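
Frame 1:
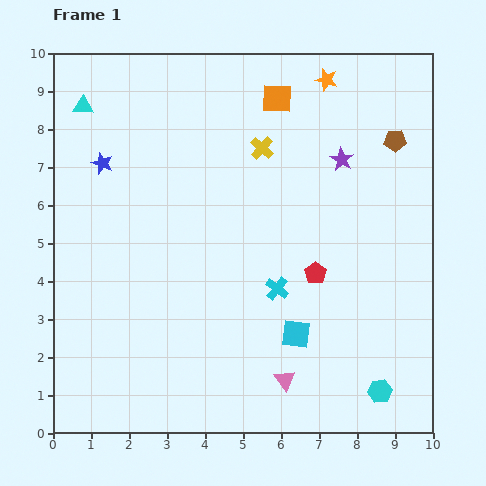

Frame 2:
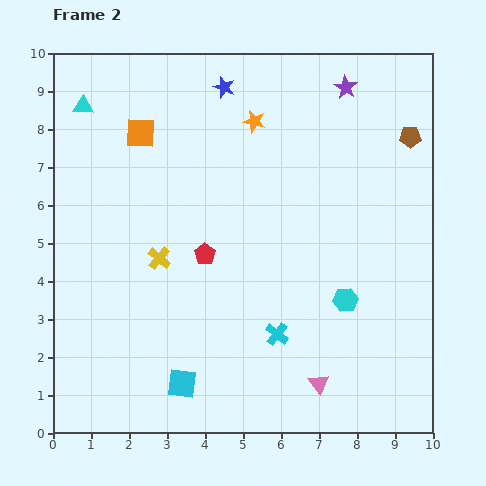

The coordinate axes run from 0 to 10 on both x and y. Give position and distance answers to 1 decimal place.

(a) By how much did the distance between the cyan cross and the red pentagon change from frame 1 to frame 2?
+1.7

Distance in frame 1: 1.1. Distance in frame 2: 2.8.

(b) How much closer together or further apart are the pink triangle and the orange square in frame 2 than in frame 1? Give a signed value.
+0.7

Distance in frame 1: 7.4. Distance in frame 2: 8.1.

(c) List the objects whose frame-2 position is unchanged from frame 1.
the cyan triangle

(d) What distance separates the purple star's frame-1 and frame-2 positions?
1.9

The purple star moved from (7.6, 7.2) to (7.7, 9.1), a distance of √(0.1² + 1.9²) ≈ 1.9.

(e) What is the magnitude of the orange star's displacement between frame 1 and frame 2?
2.2

The orange star moved from (7.2, 9.3) to (5.3, 8.2), a distance of √(1.9² + 1.1²) ≈ 2.2.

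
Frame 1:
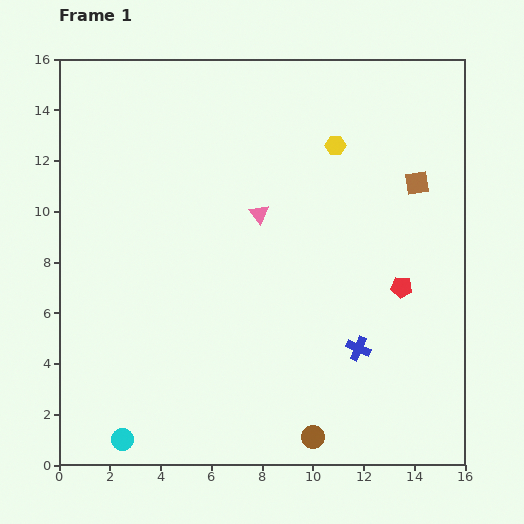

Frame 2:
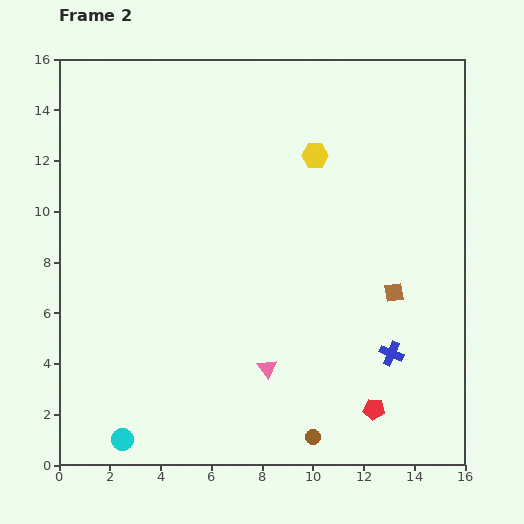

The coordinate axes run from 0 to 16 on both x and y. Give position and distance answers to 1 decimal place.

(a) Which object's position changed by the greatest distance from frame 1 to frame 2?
the pink triangle

(moved 6.1; next 4.9)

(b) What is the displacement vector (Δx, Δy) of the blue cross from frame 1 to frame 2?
(1.3, -0.2)

The blue cross was at (11.8, 4.6) in frame 1 and (13.1, 4.4) in frame 2.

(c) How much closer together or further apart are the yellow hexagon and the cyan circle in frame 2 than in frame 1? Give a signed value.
-0.8

Distance in frame 1: 14.3. Distance in frame 2: 13.5.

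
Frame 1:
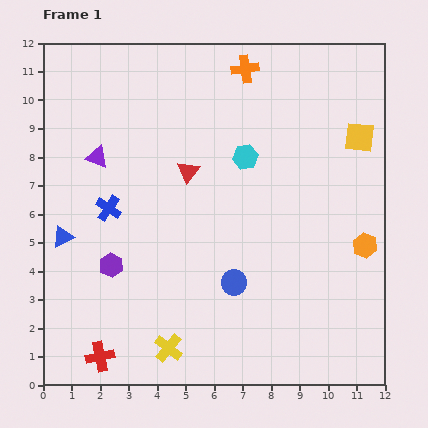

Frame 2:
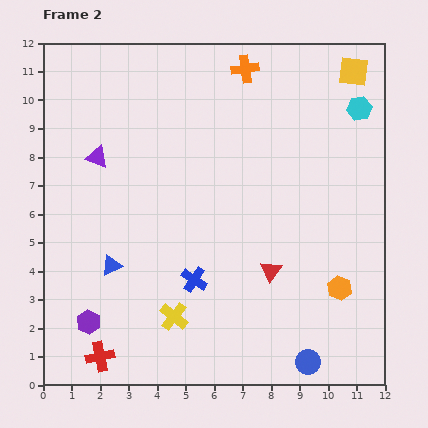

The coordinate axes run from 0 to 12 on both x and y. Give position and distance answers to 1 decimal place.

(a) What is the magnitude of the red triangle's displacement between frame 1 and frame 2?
4.5

The red triangle moved from (5.1, 7.5) to (8.0, 4.0), a distance of √(2.9² + 3.5²) ≈ 4.5.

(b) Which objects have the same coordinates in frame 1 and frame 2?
the purple triangle, the orange cross, the red cross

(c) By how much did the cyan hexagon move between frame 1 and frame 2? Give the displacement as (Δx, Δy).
(4.0, 1.7)

The cyan hexagon was at (7.1, 8.0) in frame 1 and (11.1, 9.7) in frame 2.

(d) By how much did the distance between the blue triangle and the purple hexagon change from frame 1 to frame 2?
+0.2

Distance in frame 1: 2.0. Distance in frame 2: 2.2.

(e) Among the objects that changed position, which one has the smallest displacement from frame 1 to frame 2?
the yellow cross

(moved 1.1)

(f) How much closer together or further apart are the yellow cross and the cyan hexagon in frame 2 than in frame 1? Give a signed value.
+2.6

Distance in frame 1: 7.2. Distance in frame 2: 9.8.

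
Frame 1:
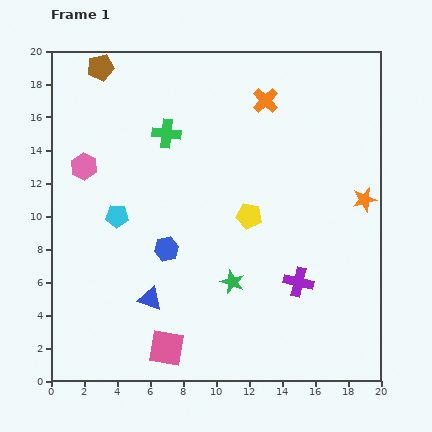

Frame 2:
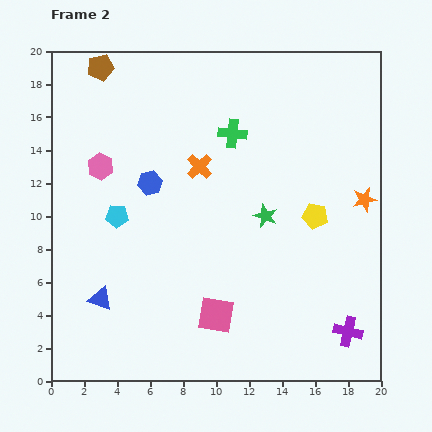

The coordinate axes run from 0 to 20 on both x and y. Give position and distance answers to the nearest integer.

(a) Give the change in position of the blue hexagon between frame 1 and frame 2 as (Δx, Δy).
(-1, 4)

The blue hexagon was at (7, 8) in frame 1 and (6, 12) in frame 2.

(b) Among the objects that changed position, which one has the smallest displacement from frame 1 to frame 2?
the pink hexagon

(moved 1)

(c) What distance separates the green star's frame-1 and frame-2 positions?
4

The green star moved from (11, 6) to (13, 10), a distance of √(2² + 4²) ≈ 4.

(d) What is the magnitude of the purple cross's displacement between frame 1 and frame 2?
4

The purple cross moved from (15, 6) to (18, 3), a distance of √(3² + 3²) ≈ 4.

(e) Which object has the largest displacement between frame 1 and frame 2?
the orange cross

(moved 6; next 4)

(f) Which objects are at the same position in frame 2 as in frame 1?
the orange star, the brown pentagon, the cyan pentagon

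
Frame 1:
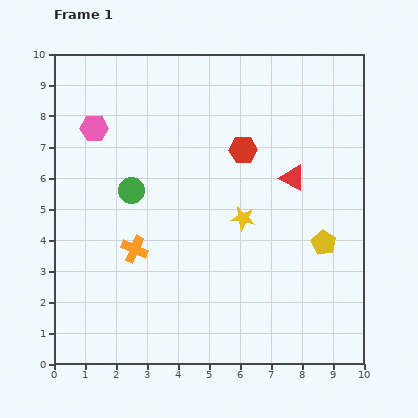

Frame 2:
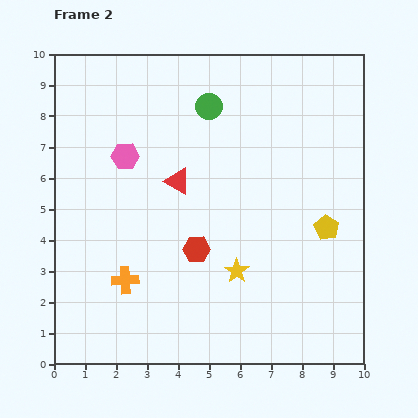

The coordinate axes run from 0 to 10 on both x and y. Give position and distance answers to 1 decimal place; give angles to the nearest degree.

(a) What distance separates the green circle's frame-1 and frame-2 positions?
3.7

The green circle moved from (2.5, 5.6) to (5.0, 8.3), a distance of √(2.5² + 2.7²) ≈ 3.7.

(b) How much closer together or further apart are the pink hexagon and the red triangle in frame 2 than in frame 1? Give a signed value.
-4.7

Distance in frame 1: 6.6. Distance in frame 2: 1.9.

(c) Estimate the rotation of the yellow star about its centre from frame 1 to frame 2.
26° clockwise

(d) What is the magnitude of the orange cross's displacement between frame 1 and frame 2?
1.0

The orange cross moved from (2.6, 3.7) to (2.3, 2.7), a distance of √(0.3² + 1.0²) ≈ 1.0.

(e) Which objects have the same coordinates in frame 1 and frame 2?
none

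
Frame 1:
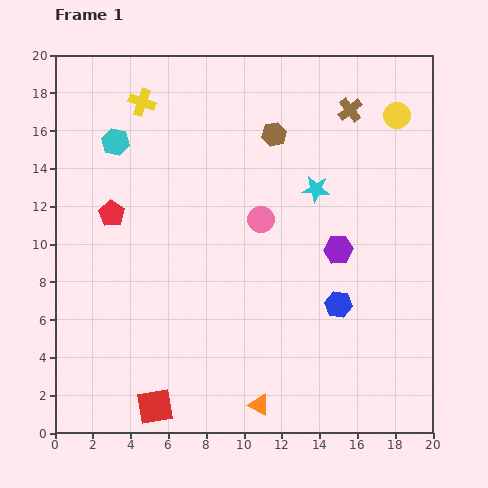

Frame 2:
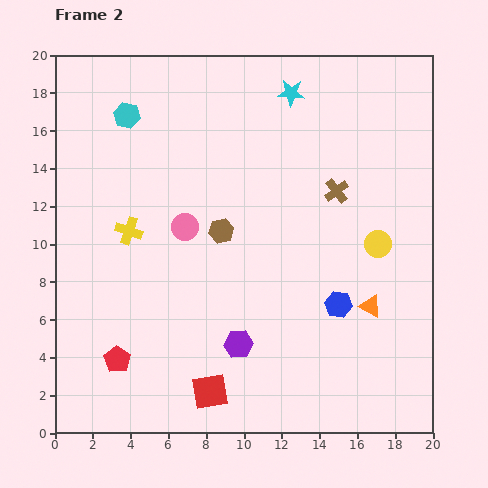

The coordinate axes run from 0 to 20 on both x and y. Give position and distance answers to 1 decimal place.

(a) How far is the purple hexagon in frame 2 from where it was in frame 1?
7.3

The purple hexagon moved from (15.0, 9.7) to (9.7, 4.7), a distance of √(5.3² + 5.0²) ≈ 7.3.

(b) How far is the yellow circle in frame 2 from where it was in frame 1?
6.9

The yellow circle moved from (18.1, 16.8) to (17.1, 10.0), a distance of √(1.0² + 6.8²) ≈ 6.9.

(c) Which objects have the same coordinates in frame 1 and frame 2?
the blue hexagon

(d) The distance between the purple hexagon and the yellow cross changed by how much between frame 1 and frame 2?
-4.7

Distance in frame 1: 13.0. Distance in frame 2: 8.3.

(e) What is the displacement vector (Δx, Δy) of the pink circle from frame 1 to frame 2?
(-4.0, -0.4)

The pink circle was at (10.9, 11.3) in frame 1 and (6.9, 10.9) in frame 2.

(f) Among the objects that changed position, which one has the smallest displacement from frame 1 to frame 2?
the cyan hexagon

(moved 1.5)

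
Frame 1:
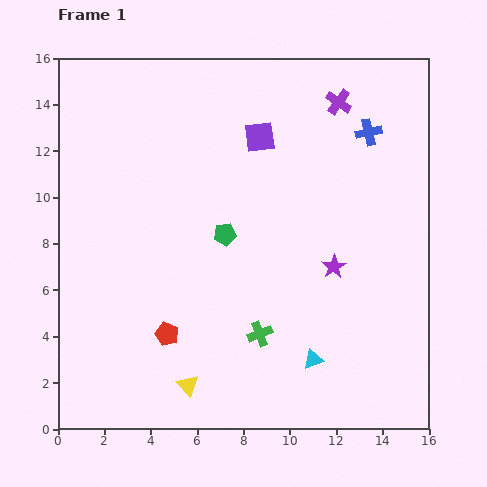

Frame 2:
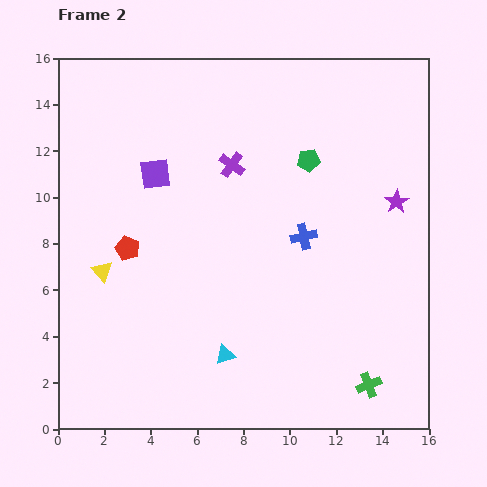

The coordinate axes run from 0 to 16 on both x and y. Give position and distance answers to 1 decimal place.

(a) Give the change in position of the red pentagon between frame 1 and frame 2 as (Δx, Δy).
(-1.7, 3.7)

The red pentagon was at (4.7, 4.1) in frame 1 and (3.0, 7.8) in frame 2.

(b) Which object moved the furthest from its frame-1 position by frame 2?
the yellow triangle

(moved 6.1; next 5.3)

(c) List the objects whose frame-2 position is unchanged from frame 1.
none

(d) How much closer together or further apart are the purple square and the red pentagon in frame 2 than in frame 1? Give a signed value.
-6.0

Distance in frame 1: 9.4. Distance in frame 2: 3.4.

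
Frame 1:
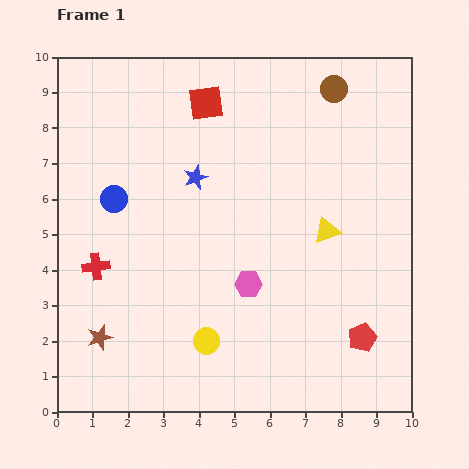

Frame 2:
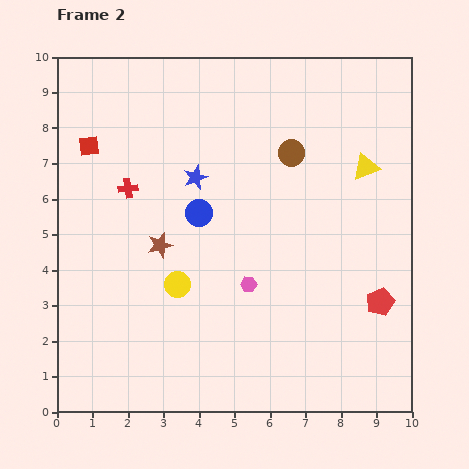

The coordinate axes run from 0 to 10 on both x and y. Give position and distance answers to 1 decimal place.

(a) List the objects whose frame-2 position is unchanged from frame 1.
the blue star, the pink hexagon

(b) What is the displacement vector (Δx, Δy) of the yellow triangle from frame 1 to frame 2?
(1.1, 1.8)

The yellow triangle was at (7.6, 5.1) in frame 1 and (8.7, 6.9) in frame 2.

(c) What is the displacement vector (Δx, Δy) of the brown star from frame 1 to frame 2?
(1.7, 2.6)

The brown star was at (1.2, 2.1) in frame 1 and (2.9, 4.7) in frame 2.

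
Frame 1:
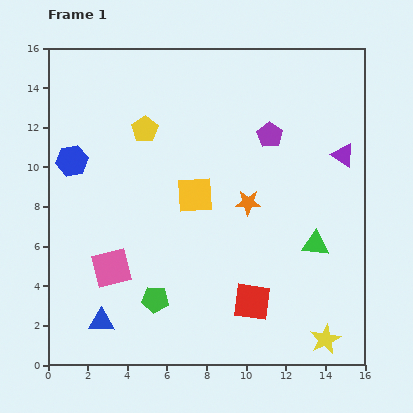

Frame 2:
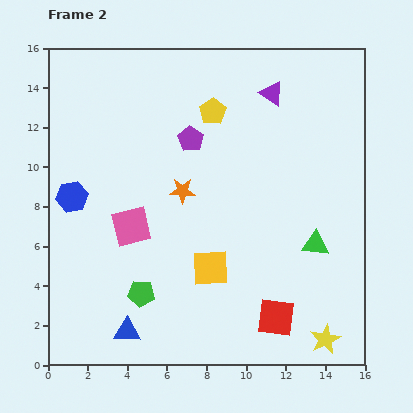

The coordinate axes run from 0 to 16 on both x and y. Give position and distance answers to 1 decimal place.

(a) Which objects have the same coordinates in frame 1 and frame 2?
the green triangle, the yellow star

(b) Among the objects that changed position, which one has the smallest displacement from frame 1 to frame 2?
the green pentagon

(moved 0.8)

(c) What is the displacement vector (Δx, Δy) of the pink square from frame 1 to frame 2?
(1.0, 2.1)

The pink square was at (3.2, 4.9) in frame 1 and (4.2, 7.0) in frame 2.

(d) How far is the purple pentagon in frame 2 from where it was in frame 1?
4.0

The purple pentagon moved from (11.2, 11.6) to (7.2, 11.4), a distance of √(4.0² + 0.2²) ≈ 4.0.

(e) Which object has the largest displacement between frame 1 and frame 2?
the purple triangle

(moved 4.8; next 4.0)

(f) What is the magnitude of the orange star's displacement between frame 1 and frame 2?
3.4

The orange star moved from (10.1, 8.2) to (6.8, 8.8), a distance of √(3.3² + 0.6²) ≈ 3.4.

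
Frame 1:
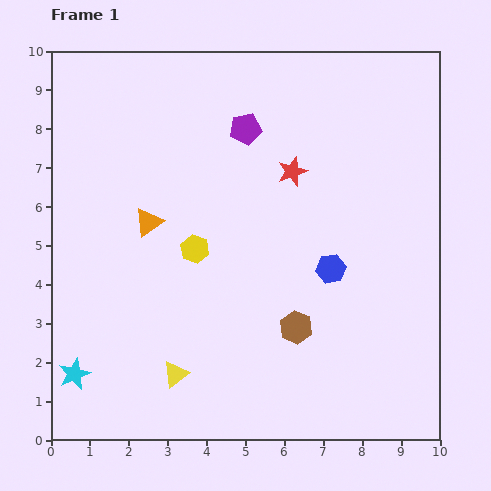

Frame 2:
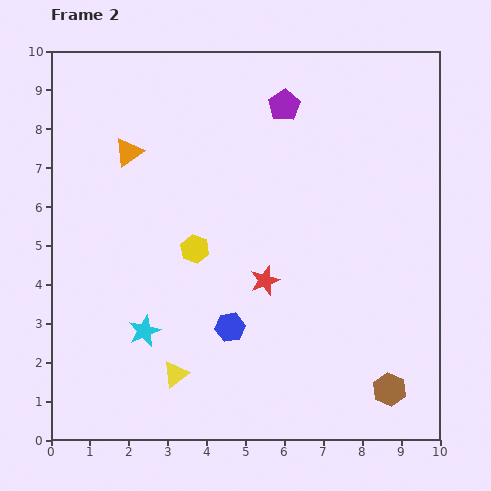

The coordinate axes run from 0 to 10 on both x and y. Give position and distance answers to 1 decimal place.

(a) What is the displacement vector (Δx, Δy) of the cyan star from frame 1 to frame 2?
(1.8, 1.1)

The cyan star was at (0.6, 1.7) in frame 1 and (2.4, 2.8) in frame 2.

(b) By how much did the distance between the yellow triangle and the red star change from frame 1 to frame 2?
-2.7

Distance in frame 1: 6.0. Distance in frame 2: 3.3.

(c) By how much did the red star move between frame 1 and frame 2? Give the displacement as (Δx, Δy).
(-0.7, -2.8)

The red star was at (6.2, 6.9) in frame 1 and (5.5, 4.1) in frame 2.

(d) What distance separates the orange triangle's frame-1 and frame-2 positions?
1.9

The orange triangle moved from (2.5, 5.6) to (2.0, 7.4), a distance of √(0.5² + 1.8²) ≈ 1.9.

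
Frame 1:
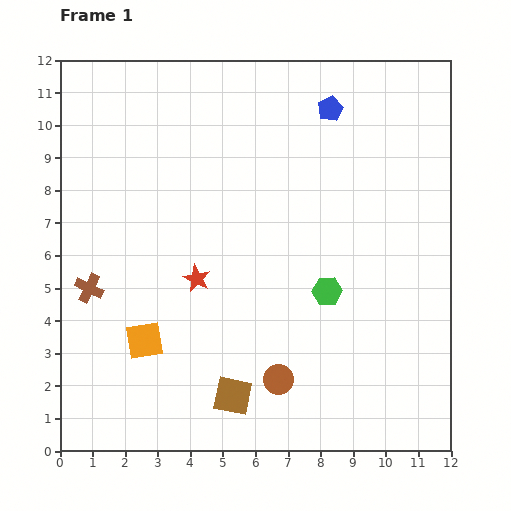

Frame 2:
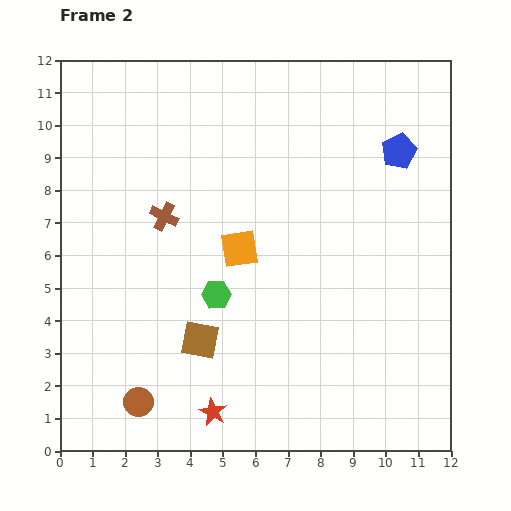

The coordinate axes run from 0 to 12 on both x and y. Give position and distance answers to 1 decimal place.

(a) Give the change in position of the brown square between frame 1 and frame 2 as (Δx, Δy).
(-1.0, 1.7)

The brown square was at (5.3, 1.7) in frame 1 and (4.3, 3.4) in frame 2.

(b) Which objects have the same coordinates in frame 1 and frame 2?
none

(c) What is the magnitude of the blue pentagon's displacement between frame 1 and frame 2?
2.5

The blue pentagon moved from (8.3, 10.5) to (10.4, 9.2), a distance of √(2.1² + 1.3²) ≈ 2.5.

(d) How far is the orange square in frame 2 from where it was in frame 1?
4.0

The orange square moved from (2.6, 3.4) to (5.5, 6.2), a distance of √(2.9² + 2.8²) ≈ 4.0.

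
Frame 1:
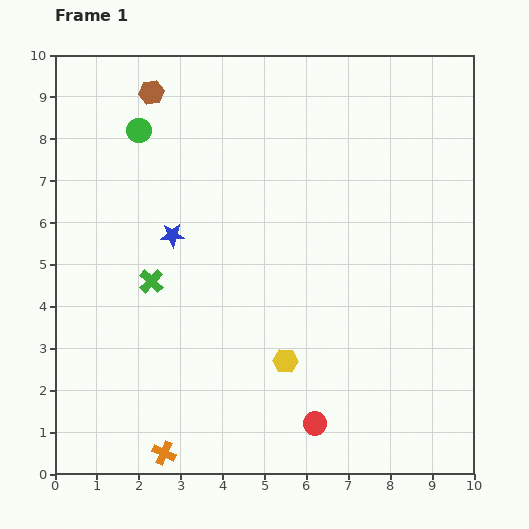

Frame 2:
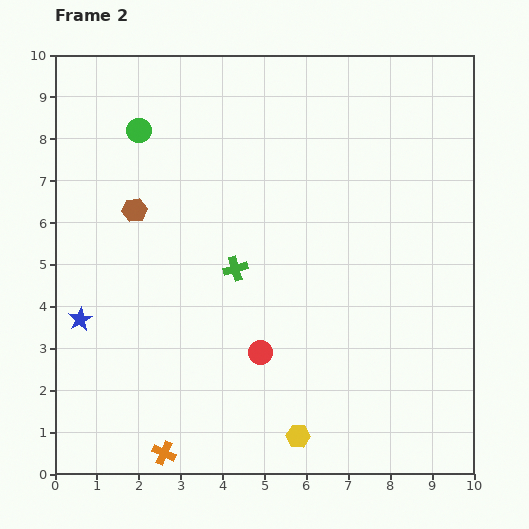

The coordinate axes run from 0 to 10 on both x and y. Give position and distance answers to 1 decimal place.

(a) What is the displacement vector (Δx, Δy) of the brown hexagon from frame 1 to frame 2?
(-0.4, -2.8)

The brown hexagon was at (2.3, 9.1) in frame 1 and (1.9, 6.3) in frame 2.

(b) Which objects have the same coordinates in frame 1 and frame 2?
the green circle, the orange cross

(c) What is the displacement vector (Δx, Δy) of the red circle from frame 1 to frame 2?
(-1.3, 1.7)

The red circle was at (6.2, 1.2) in frame 1 and (4.9, 2.9) in frame 2.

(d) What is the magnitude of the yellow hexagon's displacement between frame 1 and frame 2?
1.8

The yellow hexagon moved from (5.5, 2.7) to (5.8, 0.9), a distance of √(0.3² + 1.8²) ≈ 1.8.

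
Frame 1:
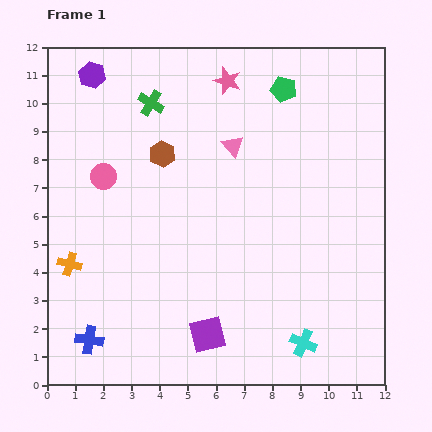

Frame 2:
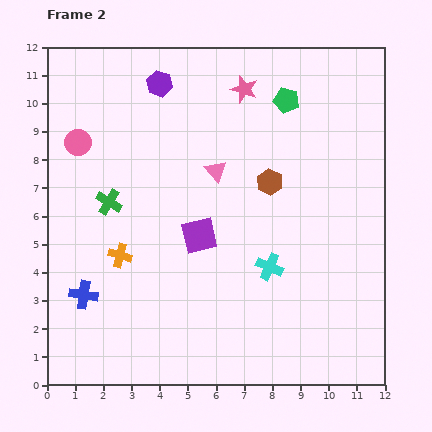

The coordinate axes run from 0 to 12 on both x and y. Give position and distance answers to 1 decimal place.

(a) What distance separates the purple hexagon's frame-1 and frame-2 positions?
2.4

The purple hexagon moved from (1.6, 11.0) to (4.0, 10.7), a distance of √(2.4² + 0.3²) ≈ 2.4.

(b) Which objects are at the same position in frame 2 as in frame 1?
none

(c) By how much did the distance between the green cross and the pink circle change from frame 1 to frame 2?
-0.7

Distance in frame 1: 3.1. Distance in frame 2: 2.4.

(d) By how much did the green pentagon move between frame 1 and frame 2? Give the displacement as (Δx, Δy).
(0.1, -0.4)

The green pentagon was at (8.4, 10.5) in frame 1 and (8.5, 10.1) in frame 2.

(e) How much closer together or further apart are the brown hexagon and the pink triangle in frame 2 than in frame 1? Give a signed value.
-0.6

Distance in frame 1: 2.5. Distance in frame 2: 1.9.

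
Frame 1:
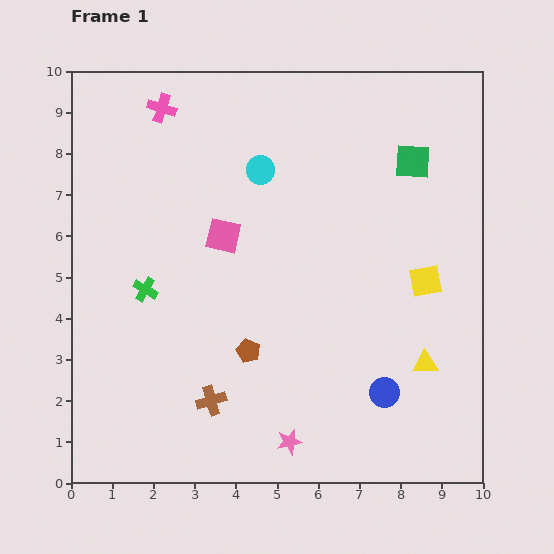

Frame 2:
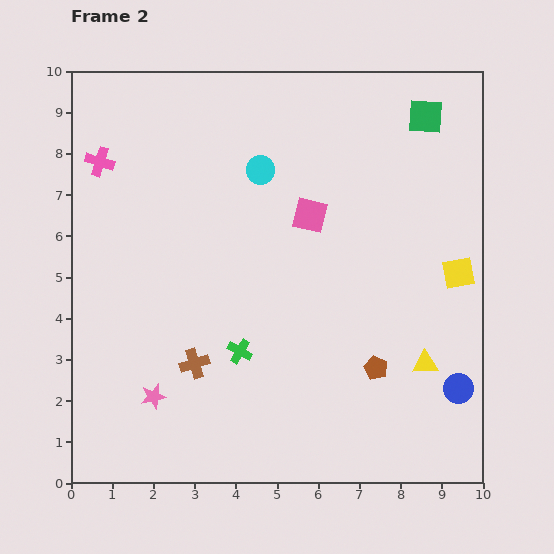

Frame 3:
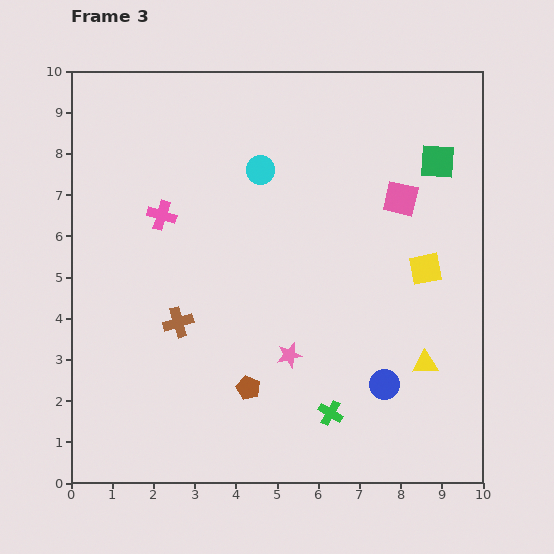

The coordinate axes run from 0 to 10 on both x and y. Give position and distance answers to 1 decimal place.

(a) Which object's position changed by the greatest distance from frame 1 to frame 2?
the pink star

(moved 3.5; next 3.1)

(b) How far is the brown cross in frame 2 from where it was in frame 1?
1.0

The brown cross moved from (3.4, 2.0) to (3.0, 2.9), a distance of √(0.4² + 0.9²) ≈ 1.0.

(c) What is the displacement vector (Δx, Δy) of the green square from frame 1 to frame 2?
(0.3, 1.1)

The green square was at (8.3, 7.8) in frame 1 and (8.6, 8.9) in frame 2.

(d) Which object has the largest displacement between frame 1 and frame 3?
the green cross

(moved 5.4; next 4.4)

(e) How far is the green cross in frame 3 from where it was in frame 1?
5.4

The green cross moved from (1.8, 4.7) to (6.3, 1.7), a distance of √(4.5² + 3.0²) ≈ 5.4.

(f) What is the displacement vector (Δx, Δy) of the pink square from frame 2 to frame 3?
(2.2, 0.4)

The pink square was at (5.8, 6.5) in frame 2 and (8.0, 6.9) in frame 3.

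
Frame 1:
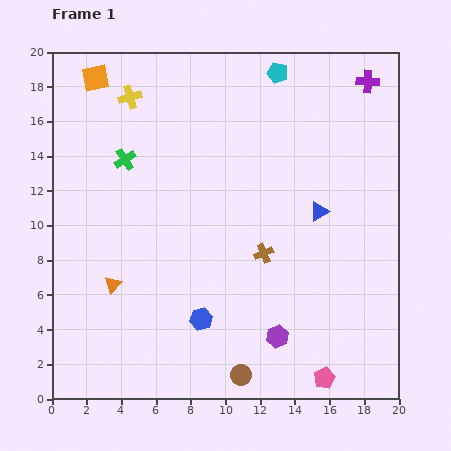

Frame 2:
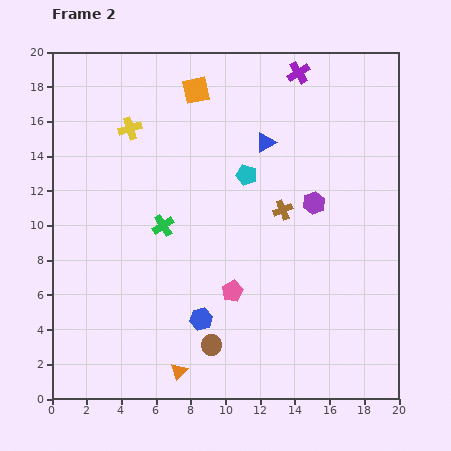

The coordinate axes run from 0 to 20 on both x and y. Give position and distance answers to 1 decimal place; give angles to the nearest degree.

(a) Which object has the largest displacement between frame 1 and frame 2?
the purple hexagon

(moved 8.0; next 7.3)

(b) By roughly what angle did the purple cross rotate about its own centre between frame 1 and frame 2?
35° counter-clockwise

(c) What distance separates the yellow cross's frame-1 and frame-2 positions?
1.8

The yellow cross moved from (4.5, 17.4) to (4.5, 15.6), a distance of √(0.0² + 1.8²) ≈ 1.8.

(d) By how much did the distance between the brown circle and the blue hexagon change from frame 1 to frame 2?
-2.3

Distance in frame 1: 3.9. Distance in frame 2: 1.6.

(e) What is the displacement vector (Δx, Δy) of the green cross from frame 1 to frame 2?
(2.2, -3.8)

The green cross was at (4.2, 13.8) in frame 1 and (6.4, 10.0) in frame 2.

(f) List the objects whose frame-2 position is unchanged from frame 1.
the blue hexagon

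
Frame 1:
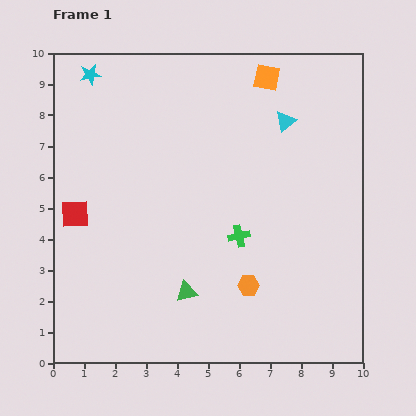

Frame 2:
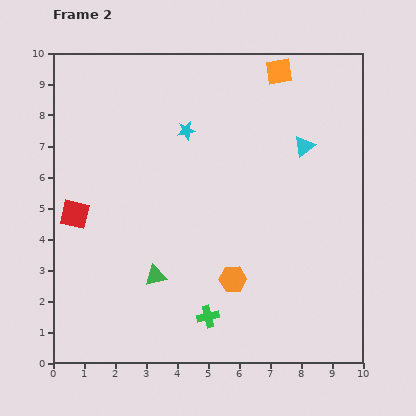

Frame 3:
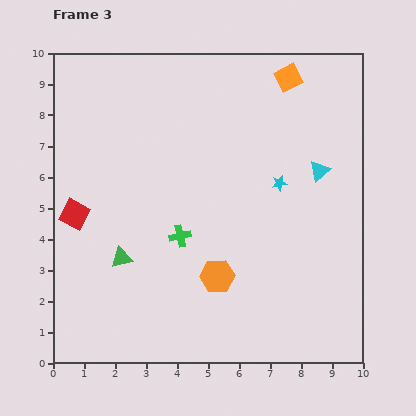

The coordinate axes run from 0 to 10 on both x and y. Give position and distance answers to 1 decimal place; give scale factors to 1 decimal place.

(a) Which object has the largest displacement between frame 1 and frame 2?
the cyan star

(moved 3.6; next 2.8)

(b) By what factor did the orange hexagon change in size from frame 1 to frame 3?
1.6×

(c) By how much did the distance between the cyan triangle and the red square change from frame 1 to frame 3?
+0.6

Distance in frame 1: 7.4. Distance in frame 3: 8.0.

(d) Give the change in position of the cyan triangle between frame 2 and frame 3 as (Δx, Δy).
(0.5, -0.8)

The cyan triangle was at (8.1, 7.0) in frame 2 and (8.6, 6.2) in frame 3.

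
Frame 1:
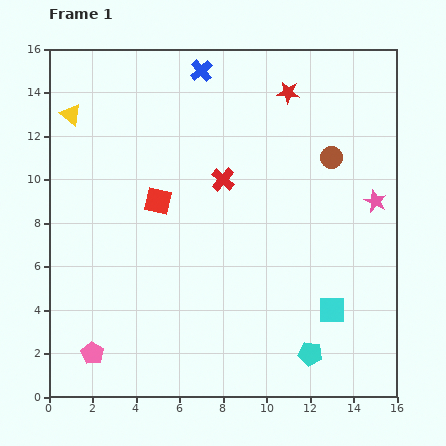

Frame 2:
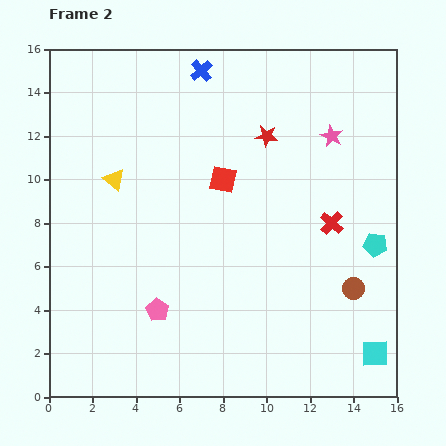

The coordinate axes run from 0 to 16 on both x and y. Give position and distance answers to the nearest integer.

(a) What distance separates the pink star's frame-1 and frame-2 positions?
4

The pink star moved from (15, 9) to (13, 12), a distance of √(2² + 3²) ≈ 4.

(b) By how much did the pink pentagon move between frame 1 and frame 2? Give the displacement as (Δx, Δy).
(3, 2)

The pink pentagon was at (2, 2) in frame 1 and (5, 4) in frame 2.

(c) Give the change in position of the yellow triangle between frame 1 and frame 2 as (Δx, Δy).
(2, -3)

The yellow triangle was at (1, 13) in frame 1 and (3, 10) in frame 2.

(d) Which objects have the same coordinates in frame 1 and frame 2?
the blue cross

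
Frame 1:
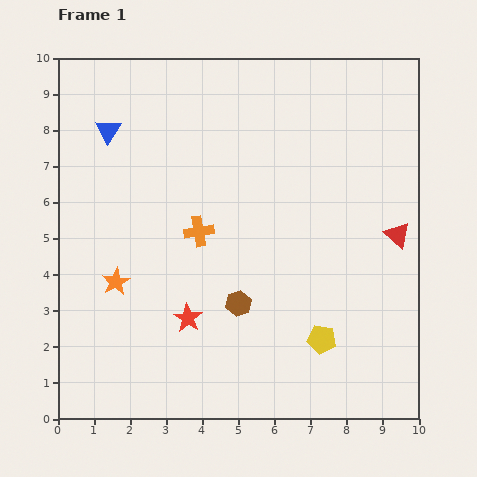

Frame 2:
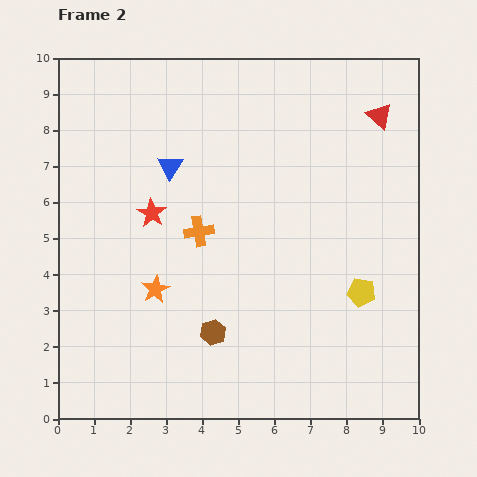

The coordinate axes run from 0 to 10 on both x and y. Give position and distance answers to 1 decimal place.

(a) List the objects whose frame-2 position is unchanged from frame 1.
the orange cross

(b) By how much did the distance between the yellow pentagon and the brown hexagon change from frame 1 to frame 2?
+1.7

Distance in frame 1: 2.5. Distance in frame 2: 4.2.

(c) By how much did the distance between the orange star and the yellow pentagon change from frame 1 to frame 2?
-0.2

Distance in frame 1: 5.9. Distance in frame 2: 5.7.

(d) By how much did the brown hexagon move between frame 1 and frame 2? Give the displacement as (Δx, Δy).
(-0.7, -0.8)

The brown hexagon was at (5.0, 3.2) in frame 1 and (4.3, 2.4) in frame 2.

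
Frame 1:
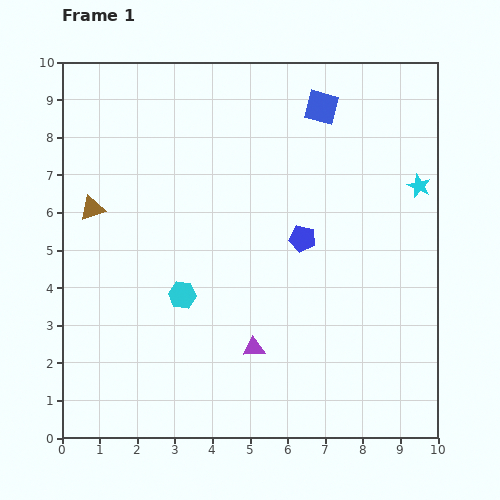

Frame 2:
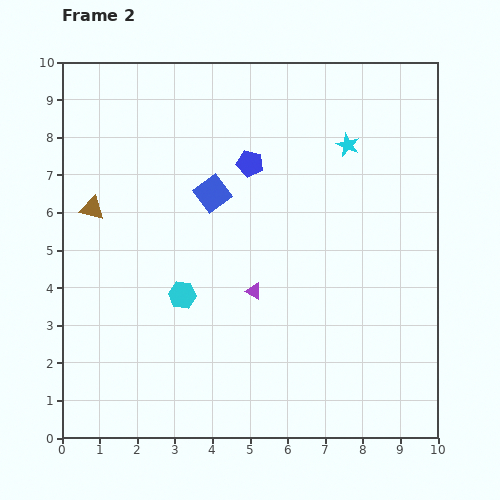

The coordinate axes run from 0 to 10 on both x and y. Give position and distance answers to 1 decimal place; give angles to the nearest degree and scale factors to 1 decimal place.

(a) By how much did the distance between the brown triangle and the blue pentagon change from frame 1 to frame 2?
-1.3

Distance in frame 1: 5.7. Distance in frame 2: 4.4.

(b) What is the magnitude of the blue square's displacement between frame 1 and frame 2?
3.7

The blue square moved from (6.9, 8.8) to (4.0, 6.5), a distance of √(2.9² + 2.3²) ≈ 3.7.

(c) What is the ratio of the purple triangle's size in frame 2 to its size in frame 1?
0.8×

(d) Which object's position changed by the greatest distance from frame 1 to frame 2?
the blue square

(moved 3.7; next 2.4)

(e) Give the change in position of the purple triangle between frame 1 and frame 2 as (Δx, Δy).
(0.0, 1.5)

The purple triangle was at (5.1, 2.4) in frame 1 and (5.1, 3.9) in frame 2.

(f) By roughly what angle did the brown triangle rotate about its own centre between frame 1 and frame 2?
34° clockwise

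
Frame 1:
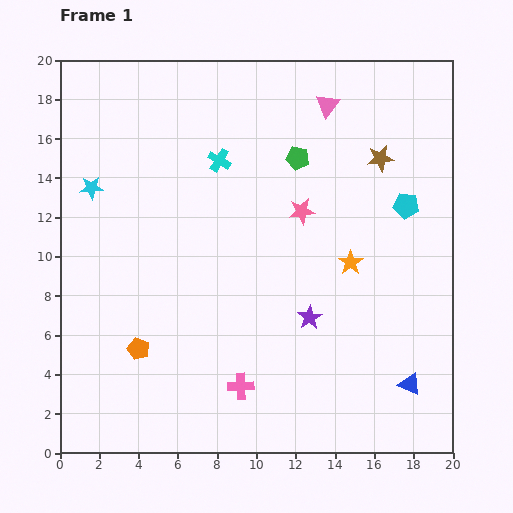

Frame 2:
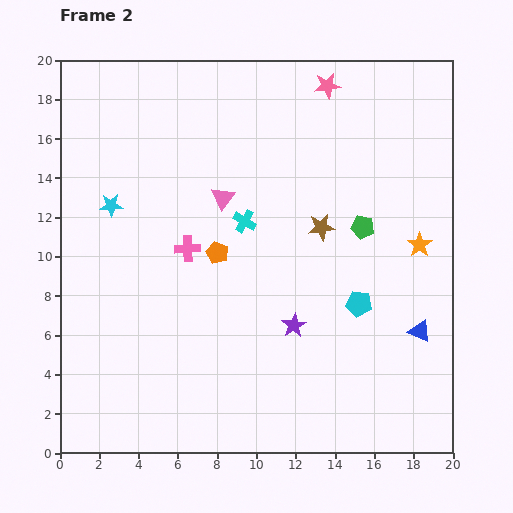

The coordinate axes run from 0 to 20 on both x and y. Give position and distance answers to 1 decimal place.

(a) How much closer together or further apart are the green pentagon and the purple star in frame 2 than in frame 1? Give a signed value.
-2.0

Distance in frame 1: 8.1. Distance in frame 2: 6.1.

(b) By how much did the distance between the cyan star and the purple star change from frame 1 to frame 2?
-1.8

Distance in frame 1: 12.9. Distance in frame 2: 11.1.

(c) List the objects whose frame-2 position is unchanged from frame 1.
none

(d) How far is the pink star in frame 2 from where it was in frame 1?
6.5

The pink star moved from (12.3, 12.3) to (13.6, 18.7), a distance of √(1.3² + 6.4²) ≈ 6.5.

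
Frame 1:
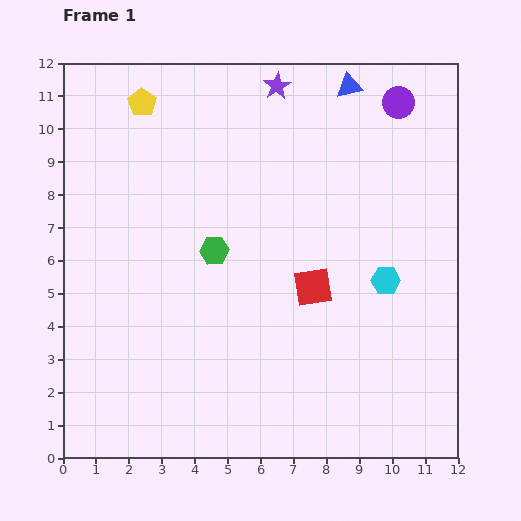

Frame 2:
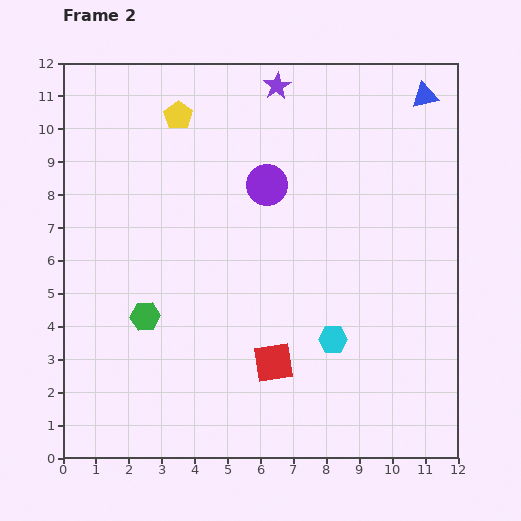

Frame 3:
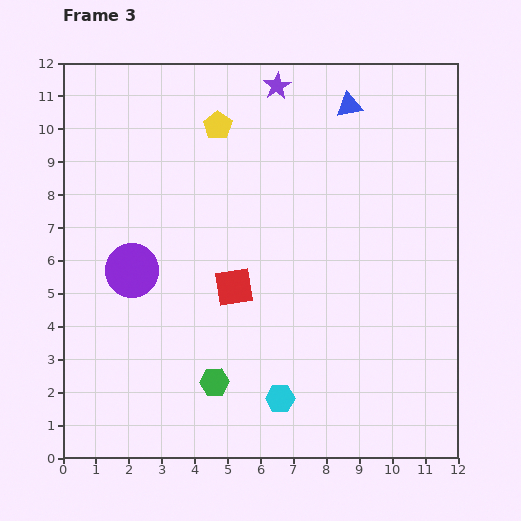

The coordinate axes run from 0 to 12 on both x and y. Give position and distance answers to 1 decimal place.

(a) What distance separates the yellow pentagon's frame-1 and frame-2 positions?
1.2

The yellow pentagon moved from (2.4, 10.8) to (3.5, 10.4), a distance of √(1.1² + 0.4²) ≈ 1.2.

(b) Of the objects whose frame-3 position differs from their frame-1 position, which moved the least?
the blue triangle

(moved 0.6)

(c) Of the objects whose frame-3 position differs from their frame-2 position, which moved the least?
the yellow pentagon

(moved 1.2)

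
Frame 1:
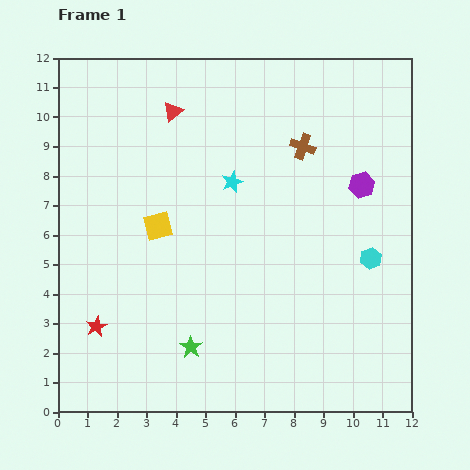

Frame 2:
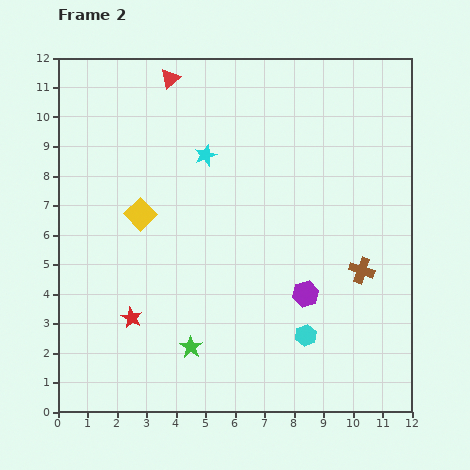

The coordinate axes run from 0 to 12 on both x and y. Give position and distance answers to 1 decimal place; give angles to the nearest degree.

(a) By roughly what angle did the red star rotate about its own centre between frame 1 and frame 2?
19° counter-clockwise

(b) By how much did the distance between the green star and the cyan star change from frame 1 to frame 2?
+0.7

Distance in frame 1: 5.8. Distance in frame 2: 6.5.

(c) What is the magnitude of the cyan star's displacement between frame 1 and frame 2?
1.3

The cyan star moved from (5.9, 7.8) to (5.0, 8.7), a distance of √(0.9² + 0.9²) ≈ 1.3.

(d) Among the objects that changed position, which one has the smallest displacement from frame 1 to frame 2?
the yellow square

(moved 0.7)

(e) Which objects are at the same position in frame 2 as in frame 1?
the green star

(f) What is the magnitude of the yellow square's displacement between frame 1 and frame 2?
0.7

The yellow square moved from (3.4, 6.3) to (2.8, 6.7), a distance of √(0.6² + 0.4²) ≈ 0.7.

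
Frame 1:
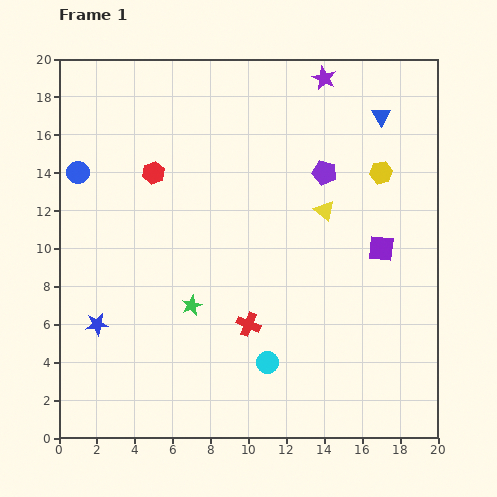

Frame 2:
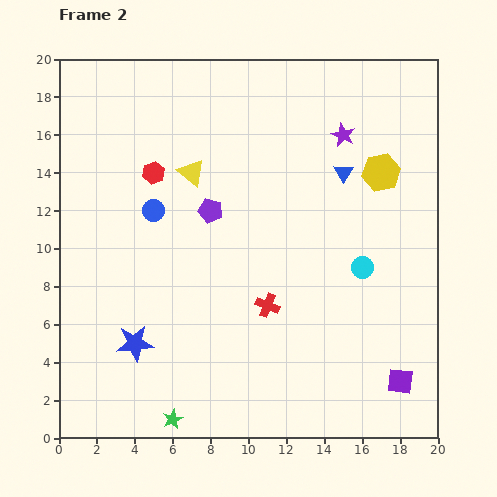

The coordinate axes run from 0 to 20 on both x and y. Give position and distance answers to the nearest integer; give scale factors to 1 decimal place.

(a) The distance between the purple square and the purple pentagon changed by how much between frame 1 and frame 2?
+8

Distance in frame 1: 5. Distance in frame 2: 13.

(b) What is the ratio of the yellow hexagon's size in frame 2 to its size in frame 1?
1.7×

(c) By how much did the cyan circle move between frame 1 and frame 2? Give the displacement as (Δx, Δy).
(5, 5)

The cyan circle was at (11, 4) in frame 1 and (16, 9) in frame 2.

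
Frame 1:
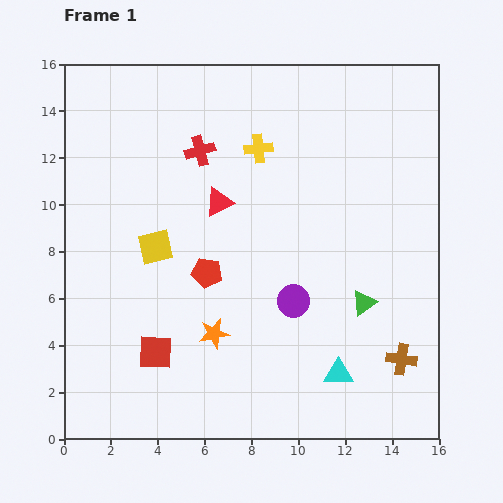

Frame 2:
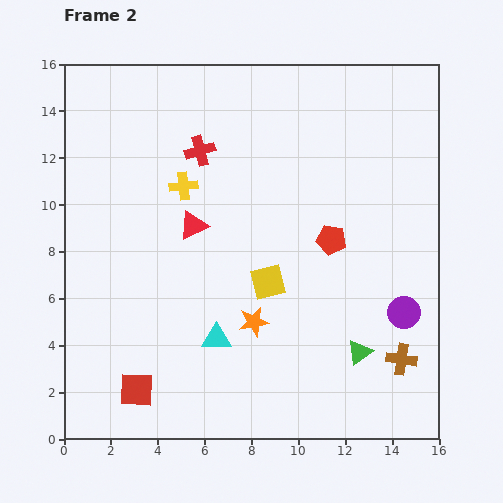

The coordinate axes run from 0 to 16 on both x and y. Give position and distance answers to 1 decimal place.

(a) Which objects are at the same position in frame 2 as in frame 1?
the red cross, the brown cross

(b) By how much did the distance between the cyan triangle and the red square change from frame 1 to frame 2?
-3.9

Distance in frame 1: 7.9. Distance in frame 2: 4.0.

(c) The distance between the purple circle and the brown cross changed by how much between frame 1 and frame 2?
-3.2

Distance in frame 1: 5.2. Distance in frame 2: 2.0.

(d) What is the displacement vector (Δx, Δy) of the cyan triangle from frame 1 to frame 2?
(-5.2, 1.5)

The cyan triangle was at (11.7, 2.8) in frame 1 and (6.5, 4.3) in frame 2.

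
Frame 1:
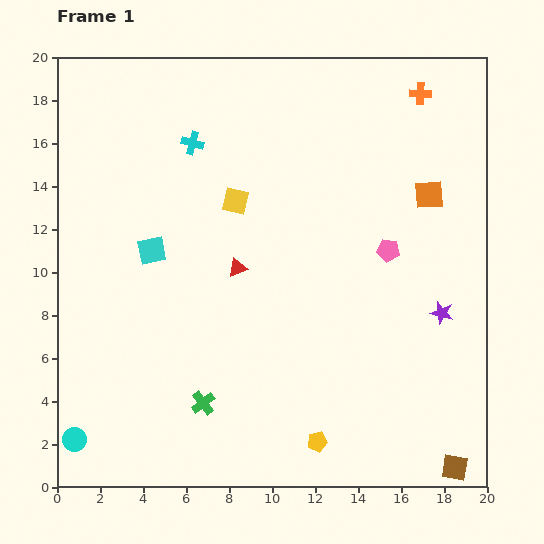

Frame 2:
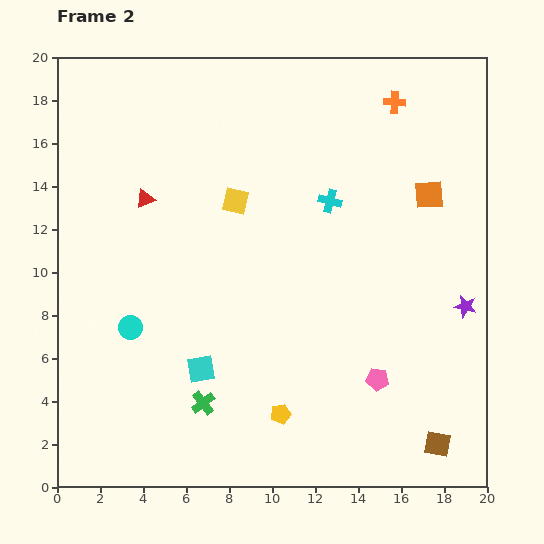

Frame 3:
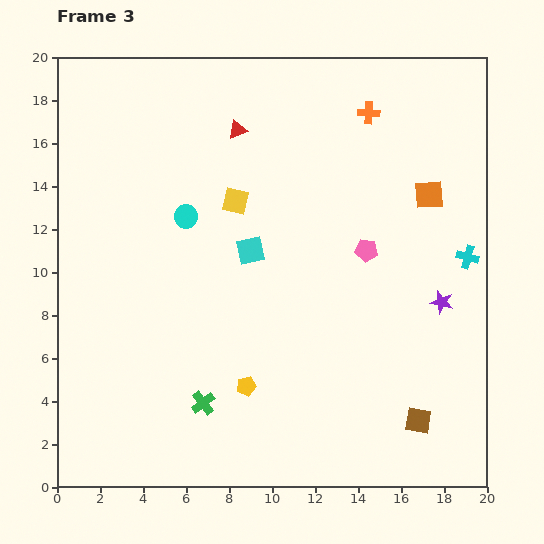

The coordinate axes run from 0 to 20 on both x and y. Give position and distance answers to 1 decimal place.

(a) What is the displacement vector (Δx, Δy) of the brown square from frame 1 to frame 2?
(-0.8, 1.1)

The brown square was at (18.5, 0.9) in frame 1 and (17.7, 2.0) in frame 2.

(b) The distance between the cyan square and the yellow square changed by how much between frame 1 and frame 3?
-2.1

Distance in frame 1: 4.5. Distance in frame 3: 2.4.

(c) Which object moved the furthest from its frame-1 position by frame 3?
the cyan cross

(moved 13.9; next 11.6)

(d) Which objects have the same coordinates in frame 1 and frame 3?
the yellow square, the green cross, the orange square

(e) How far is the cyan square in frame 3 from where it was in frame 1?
4.6

The cyan square moved from (4.4, 11.0) to (9.0, 11.0), a distance of √(4.6² + 0.0²) ≈ 4.6.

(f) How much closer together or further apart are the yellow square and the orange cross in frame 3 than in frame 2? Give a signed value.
-1.3

Distance in frame 2: 8.7. Distance in frame 3: 7.4.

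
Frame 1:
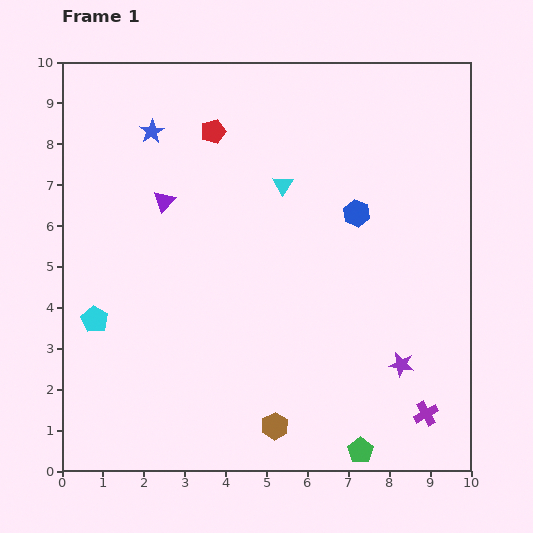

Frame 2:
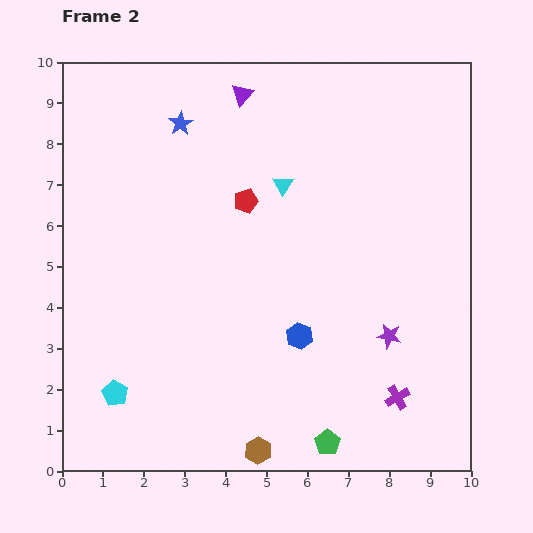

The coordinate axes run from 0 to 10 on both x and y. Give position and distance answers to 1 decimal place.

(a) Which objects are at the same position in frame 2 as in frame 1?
the cyan triangle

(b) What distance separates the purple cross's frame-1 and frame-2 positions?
0.8

The purple cross moved from (8.9, 1.4) to (8.2, 1.8), a distance of √(0.7² + 0.4²) ≈ 0.8.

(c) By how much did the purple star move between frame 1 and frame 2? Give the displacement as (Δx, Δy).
(-0.3, 0.7)

The purple star was at (8.3, 2.6) in frame 1 and (8.0, 3.3) in frame 2.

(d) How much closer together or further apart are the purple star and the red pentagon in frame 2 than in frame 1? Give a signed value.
-2.5

Distance in frame 1: 7.3. Distance in frame 2: 4.8.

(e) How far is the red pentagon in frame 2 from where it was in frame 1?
1.9

The red pentagon moved from (3.7, 8.3) to (4.5, 6.6), a distance of √(0.8² + 1.7²) ≈ 1.9.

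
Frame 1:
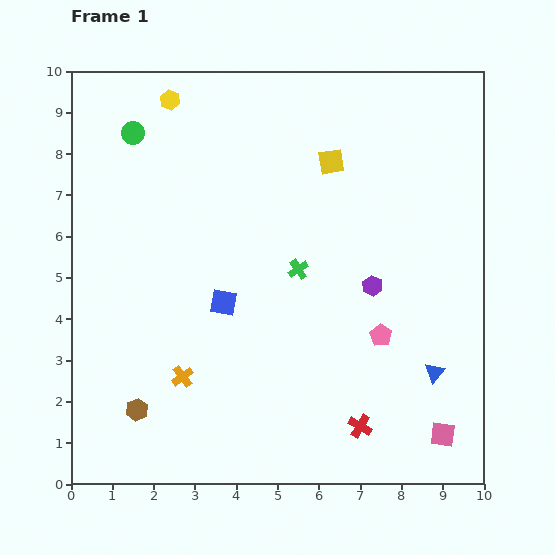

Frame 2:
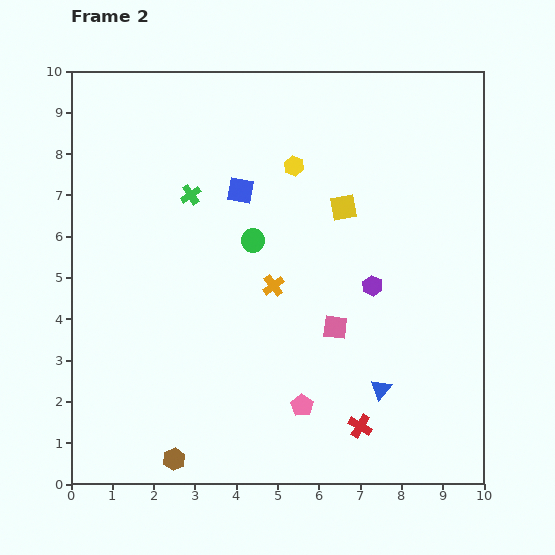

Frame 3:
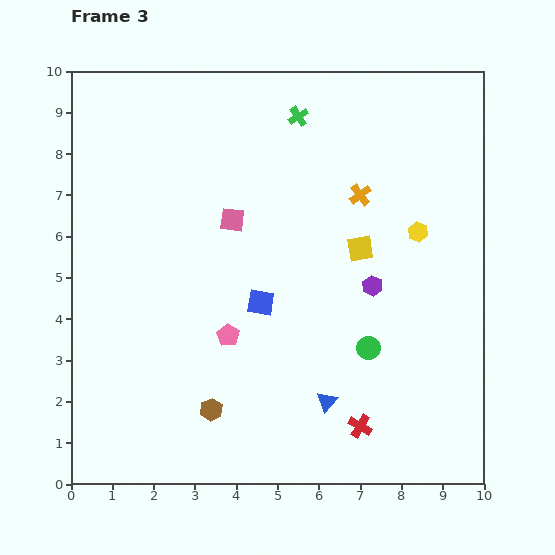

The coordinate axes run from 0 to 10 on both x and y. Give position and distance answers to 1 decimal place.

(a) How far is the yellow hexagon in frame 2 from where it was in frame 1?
3.4

The yellow hexagon moved from (2.4, 9.3) to (5.4, 7.7), a distance of √(3.0² + 1.6²) ≈ 3.4.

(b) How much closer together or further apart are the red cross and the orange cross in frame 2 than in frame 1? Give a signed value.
-0.5

Distance in frame 1: 4.5. Distance in frame 2: 4.0.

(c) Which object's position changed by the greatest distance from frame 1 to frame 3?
the green circle

(moved 7.7; next 7.3)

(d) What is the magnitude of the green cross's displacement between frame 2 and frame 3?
3.2

The green cross moved from (2.9, 7.0) to (5.5, 8.9), a distance of √(2.6² + 1.9²) ≈ 3.2.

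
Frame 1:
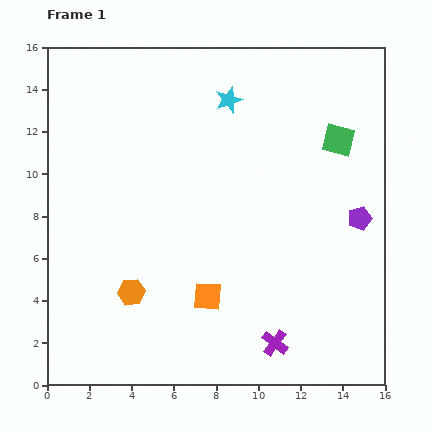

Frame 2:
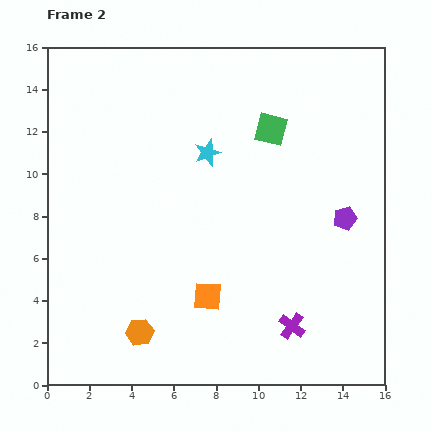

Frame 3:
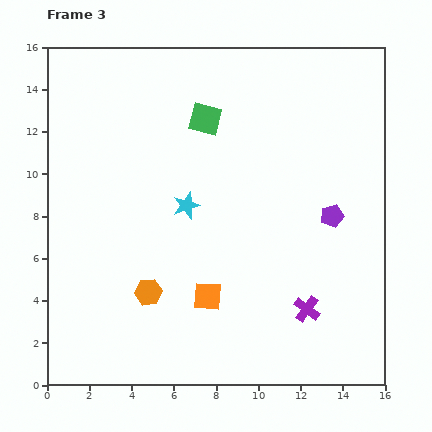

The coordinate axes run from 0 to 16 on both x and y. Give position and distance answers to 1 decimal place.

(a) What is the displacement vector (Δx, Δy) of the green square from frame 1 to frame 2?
(-3.2, 0.5)

The green square was at (13.8, 11.6) in frame 1 and (10.6, 12.1) in frame 2.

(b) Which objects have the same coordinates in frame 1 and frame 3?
the orange square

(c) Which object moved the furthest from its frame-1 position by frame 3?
the green square

(moved 6.4; next 5.4)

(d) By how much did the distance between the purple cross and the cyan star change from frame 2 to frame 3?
-1.6

Distance in frame 2: 9.1. Distance in frame 3: 7.5.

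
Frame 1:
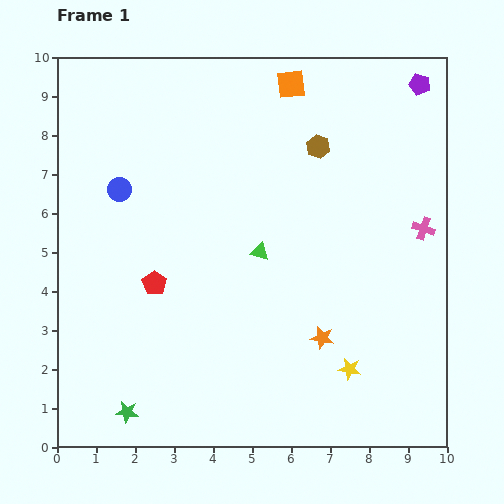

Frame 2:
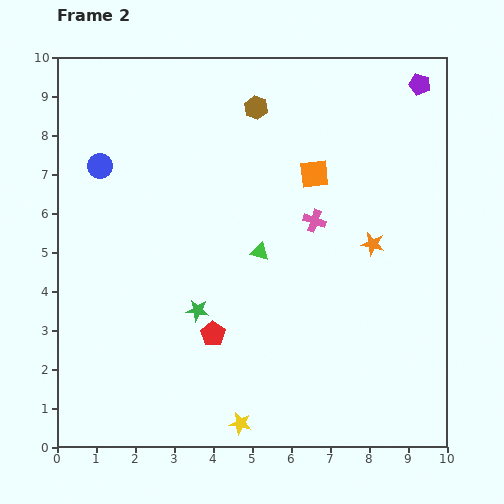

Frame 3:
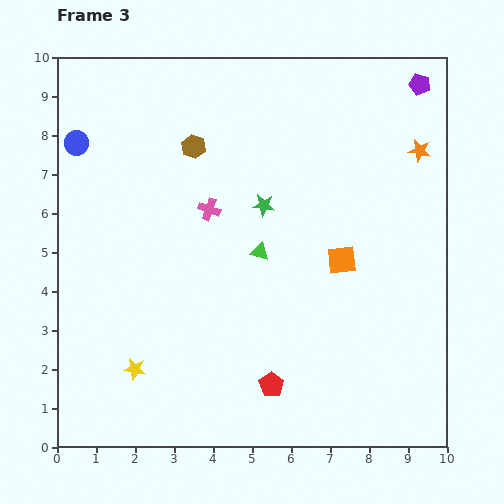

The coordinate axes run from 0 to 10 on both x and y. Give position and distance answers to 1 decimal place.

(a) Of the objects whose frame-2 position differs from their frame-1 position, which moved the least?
the blue circle

(moved 0.8)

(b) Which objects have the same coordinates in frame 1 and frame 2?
the purple pentagon, the green triangle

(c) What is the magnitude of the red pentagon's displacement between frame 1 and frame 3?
4.0

The red pentagon moved from (2.5, 4.2) to (5.5, 1.6), a distance of √(3.0² + 2.6²) ≈ 4.0.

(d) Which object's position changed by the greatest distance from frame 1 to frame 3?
the green star

(moved 6.4; next 5.5)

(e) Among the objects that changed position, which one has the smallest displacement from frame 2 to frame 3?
the blue circle

(moved 0.8)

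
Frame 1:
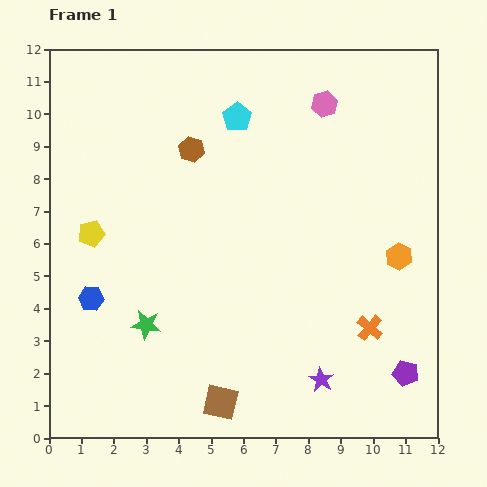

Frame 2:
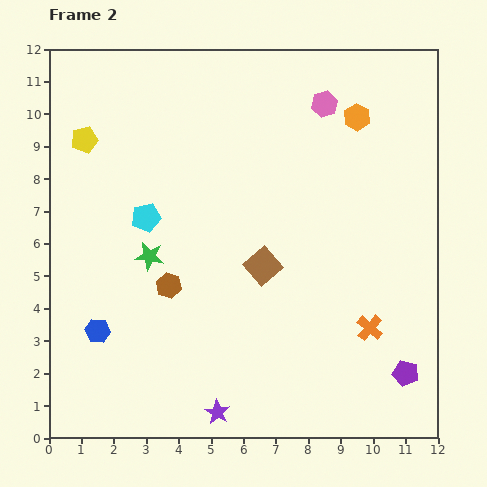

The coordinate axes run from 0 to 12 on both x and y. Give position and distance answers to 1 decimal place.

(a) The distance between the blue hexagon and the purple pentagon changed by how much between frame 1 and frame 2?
-0.4

Distance in frame 1: 10.0. Distance in frame 2: 9.6.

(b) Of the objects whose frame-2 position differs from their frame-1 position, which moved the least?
the blue hexagon

(moved 1.0)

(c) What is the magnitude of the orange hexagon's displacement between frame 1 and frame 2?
4.5

The orange hexagon moved from (10.8, 5.6) to (9.5, 9.9), a distance of √(1.3² + 4.3²) ≈ 4.5.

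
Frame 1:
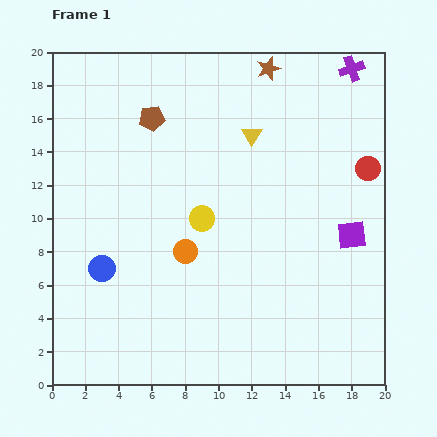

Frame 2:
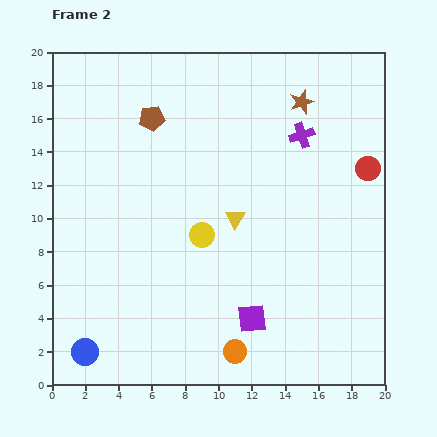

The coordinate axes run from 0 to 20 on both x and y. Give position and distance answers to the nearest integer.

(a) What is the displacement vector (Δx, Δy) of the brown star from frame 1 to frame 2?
(2, -2)

The brown star was at (13, 19) in frame 1 and (15, 17) in frame 2.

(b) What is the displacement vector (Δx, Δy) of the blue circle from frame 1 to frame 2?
(-1, -5)

The blue circle was at (3, 7) in frame 1 and (2, 2) in frame 2.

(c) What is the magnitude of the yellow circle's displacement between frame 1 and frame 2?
1

The yellow circle moved from (9, 10) to (9, 9), a distance of √(0² + 1²) ≈ 1.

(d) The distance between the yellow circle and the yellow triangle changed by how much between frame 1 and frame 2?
-4

Distance in frame 1: 6. Distance in frame 2: 2.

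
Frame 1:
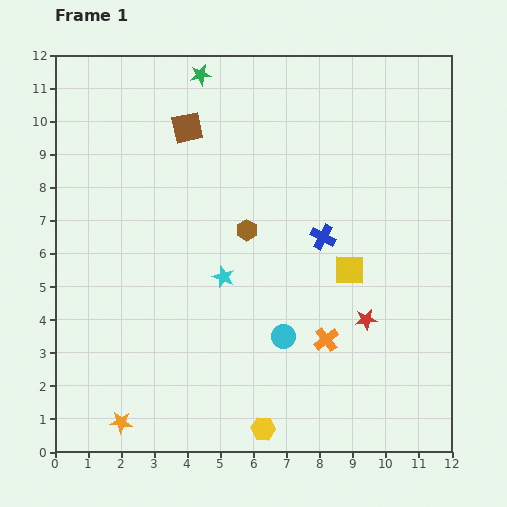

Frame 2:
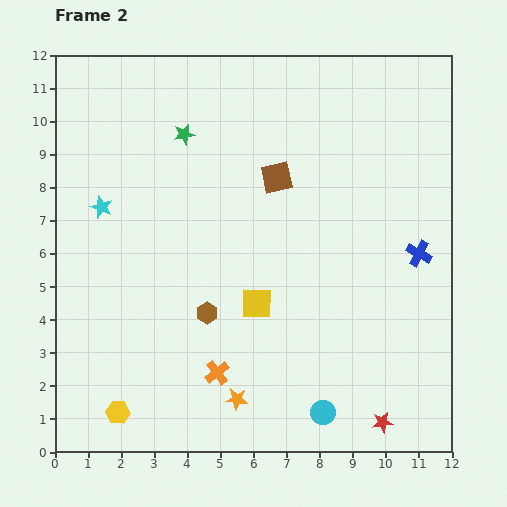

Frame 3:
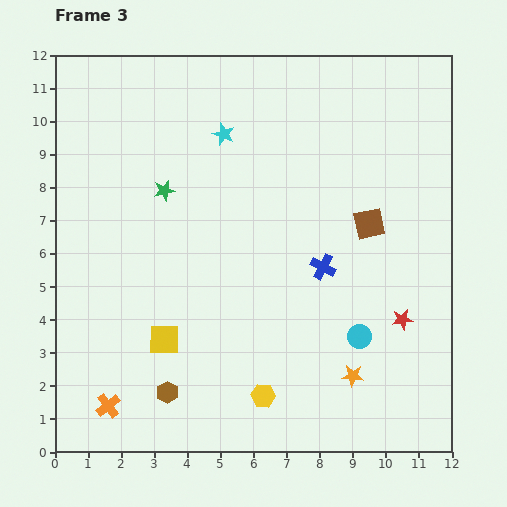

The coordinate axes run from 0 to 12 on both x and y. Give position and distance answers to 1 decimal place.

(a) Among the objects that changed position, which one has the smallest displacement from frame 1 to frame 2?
the green star

(moved 1.9)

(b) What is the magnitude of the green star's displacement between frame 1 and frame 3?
3.7

The green star moved from (4.4, 11.4) to (3.3, 7.9), a distance of √(1.1² + 3.5²) ≈ 3.7.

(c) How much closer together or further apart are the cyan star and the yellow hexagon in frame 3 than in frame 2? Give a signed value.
+1.8

Distance in frame 2: 6.2. Distance in frame 3: 8.0.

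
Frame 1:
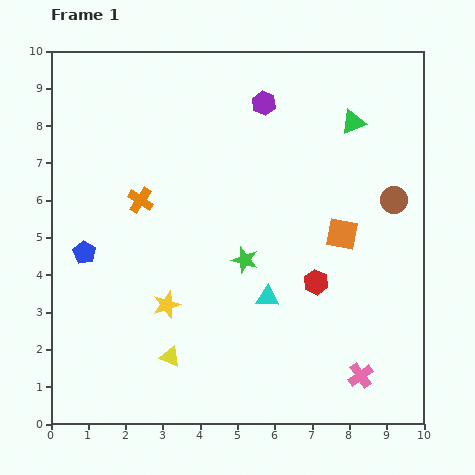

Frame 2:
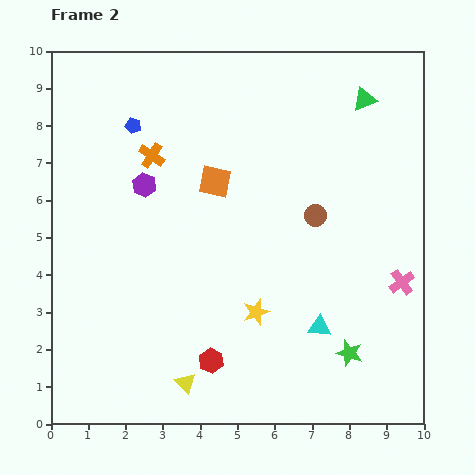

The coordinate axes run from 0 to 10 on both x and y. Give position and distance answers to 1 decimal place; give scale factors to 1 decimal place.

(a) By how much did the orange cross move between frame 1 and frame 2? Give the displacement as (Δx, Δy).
(0.3, 1.2)

The orange cross was at (2.4, 6.0) in frame 1 and (2.7, 7.2) in frame 2.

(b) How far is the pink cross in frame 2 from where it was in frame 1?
2.7

The pink cross moved from (8.3, 1.3) to (9.4, 3.8), a distance of √(1.1² + 2.5²) ≈ 2.7.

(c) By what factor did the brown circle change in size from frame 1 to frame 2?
0.8×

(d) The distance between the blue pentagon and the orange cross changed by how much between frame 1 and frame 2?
-1.2

Distance in frame 1: 2.1. Distance in frame 2: 0.9.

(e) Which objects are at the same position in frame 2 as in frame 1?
none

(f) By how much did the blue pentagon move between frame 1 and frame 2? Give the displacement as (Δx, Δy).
(1.3, 3.4)

The blue pentagon was at (0.9, 4.6) in frame 1 and (2.2, 8.0) in frame 2.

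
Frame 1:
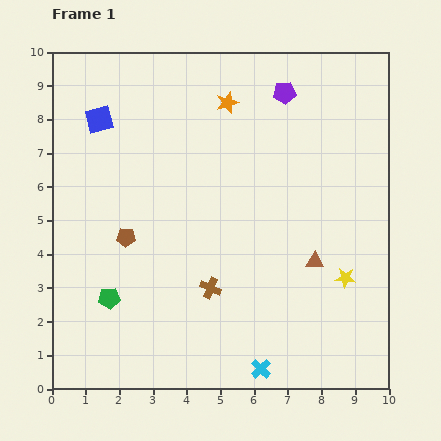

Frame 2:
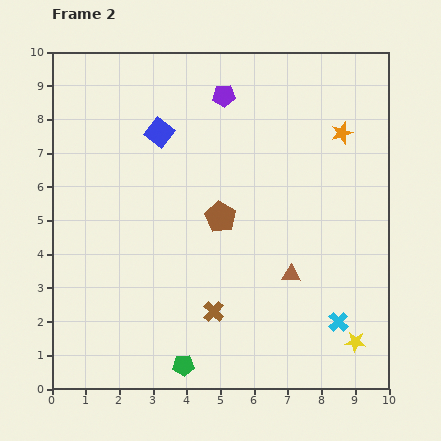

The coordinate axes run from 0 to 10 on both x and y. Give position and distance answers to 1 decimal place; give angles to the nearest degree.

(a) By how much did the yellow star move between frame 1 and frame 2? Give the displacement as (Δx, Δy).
(0.3, -1.9)

The yellow star was at (8.7, 3.3) in frame 1 and (9.0, 1.4) in frame 2.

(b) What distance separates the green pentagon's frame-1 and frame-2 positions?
3.0

The green pentagon moved from (1.7, 2.7) to (3.9, 0.7), a distance of √(2.2² + 2.0²) ≈ 3.0.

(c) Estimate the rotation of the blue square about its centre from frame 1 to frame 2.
38° counter-clockwise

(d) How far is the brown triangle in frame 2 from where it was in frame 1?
0.8

The brown triangle moved from (7.8, 3.8) to (7.1, 3.4), a distance of √(0.7² + 0.4²) ≈ 0.8.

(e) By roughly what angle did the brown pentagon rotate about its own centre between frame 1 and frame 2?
28° clockwise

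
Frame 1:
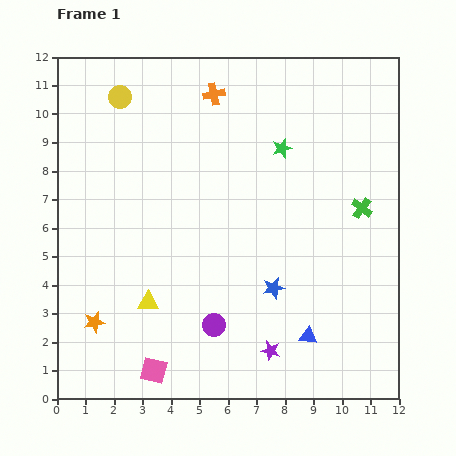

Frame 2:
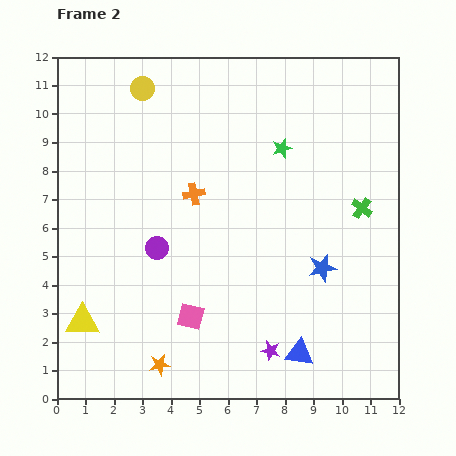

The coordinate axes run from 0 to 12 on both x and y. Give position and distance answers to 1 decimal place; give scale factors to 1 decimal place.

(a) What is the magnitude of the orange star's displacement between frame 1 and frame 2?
2.7

The orange star moved from (1.3, 2.7) to (3.6, 1.2), a distance of √(2.3² + 1.5²) ≈ 2.7.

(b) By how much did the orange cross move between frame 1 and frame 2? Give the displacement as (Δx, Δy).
(-0.7, -3.5)

The orange cross was at (5.5, 10.7) in frame 1 and (4.8, 7.2) in frame 2.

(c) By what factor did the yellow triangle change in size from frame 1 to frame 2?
1.6×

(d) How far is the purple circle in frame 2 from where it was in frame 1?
3.4

The purple circle moved from (5.5, 2.6) to (3.5, 5.3), a distance of √(2.0² + 2.7²) ≈ 3.4.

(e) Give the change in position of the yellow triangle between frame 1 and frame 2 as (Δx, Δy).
(-2.3, -0.7)

The yellow triangle was at (3.2, 3.4) in frame 1 and (0.9, 2.7) in frame 2.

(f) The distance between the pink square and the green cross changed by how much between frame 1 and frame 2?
-2.2

Distance in frame 1: 9.3. Distance in frame 2: 7.1.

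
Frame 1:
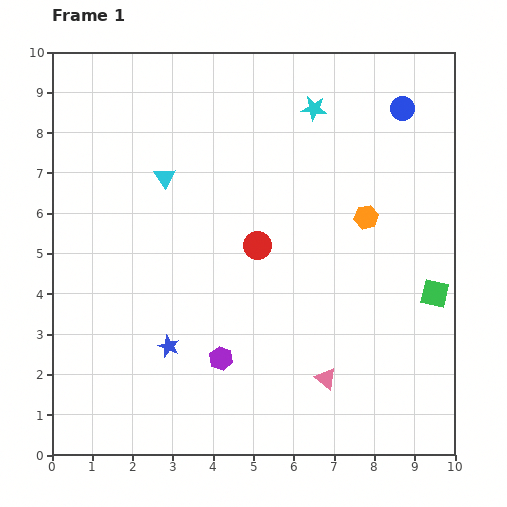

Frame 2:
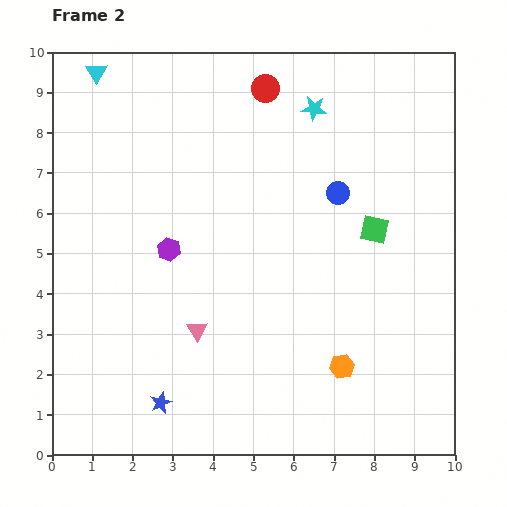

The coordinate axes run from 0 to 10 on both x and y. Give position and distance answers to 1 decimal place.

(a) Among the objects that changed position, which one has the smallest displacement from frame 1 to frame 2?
the blue star

(moved 1.4)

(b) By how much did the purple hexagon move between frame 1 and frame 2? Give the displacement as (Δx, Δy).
(-1.3, 2.7)

The purple hexagon was at (4.2, 2.4) in frame 1 and (2.9, 5.1) in frame 2.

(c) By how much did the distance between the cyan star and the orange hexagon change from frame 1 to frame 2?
+3.4

Distance in frame 1: 3.0. Distance in frame 2: 6.4.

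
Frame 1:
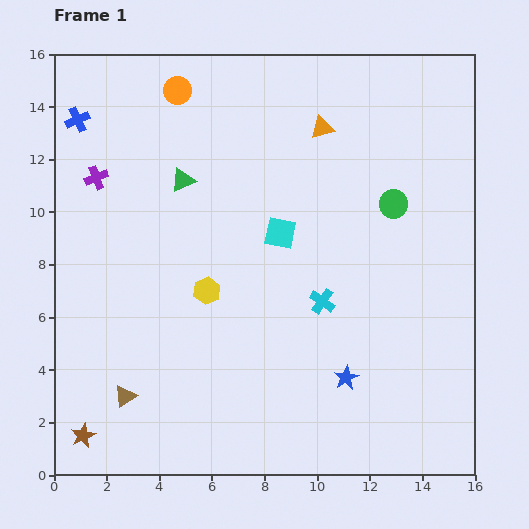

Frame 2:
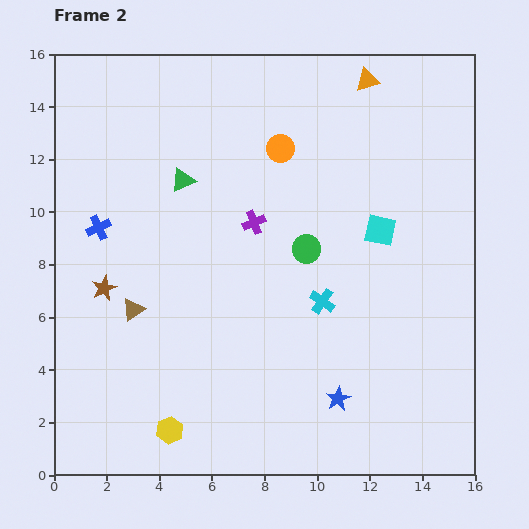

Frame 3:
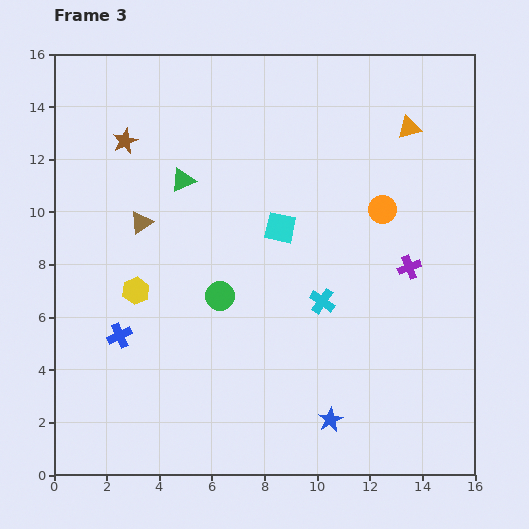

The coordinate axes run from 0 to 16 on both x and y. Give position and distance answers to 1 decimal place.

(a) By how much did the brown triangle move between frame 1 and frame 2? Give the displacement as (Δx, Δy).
(0.3, 3.3)

The brown triangle was at (2.7, 3.0) in frame 1 and (3.0, 6.3) in frame 2.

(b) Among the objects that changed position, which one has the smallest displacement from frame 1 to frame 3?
the cyan square

(moved 0.2)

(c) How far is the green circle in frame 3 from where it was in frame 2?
3.8

The green circle moved from (9.6, 8.6) to (6.3, 6.8), a distance of √(3.3² + 1.8²) ≈ 3.8.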